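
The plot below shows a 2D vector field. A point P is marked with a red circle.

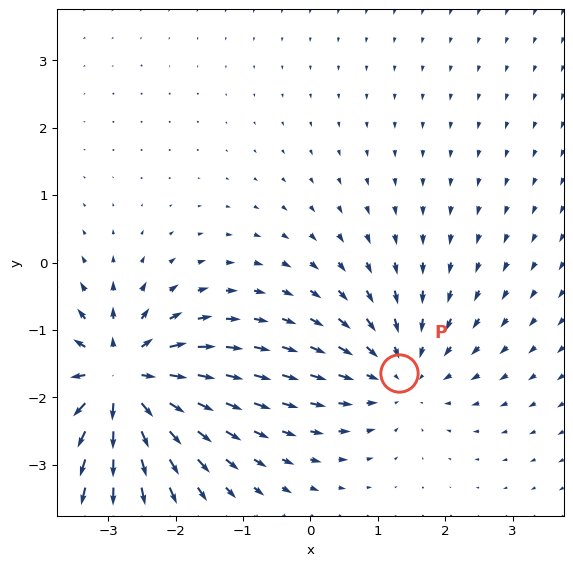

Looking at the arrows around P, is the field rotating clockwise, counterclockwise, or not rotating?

not rotating

Near P at (1.3, -1.6) the arrows show no circulation. The curl there is ≈0.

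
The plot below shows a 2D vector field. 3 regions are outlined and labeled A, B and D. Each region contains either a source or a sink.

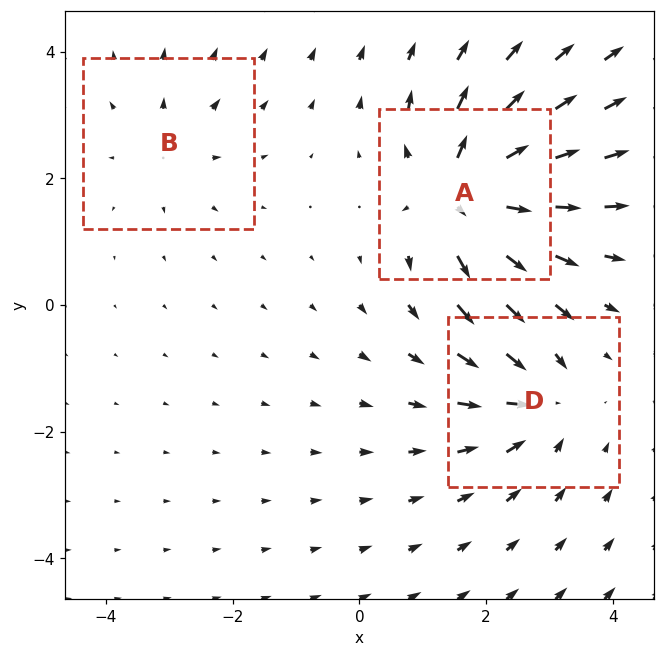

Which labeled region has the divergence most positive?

Divergence at each region's feature centre — A: about +6, B: about +2, D: about -4. Region A is most positive.

A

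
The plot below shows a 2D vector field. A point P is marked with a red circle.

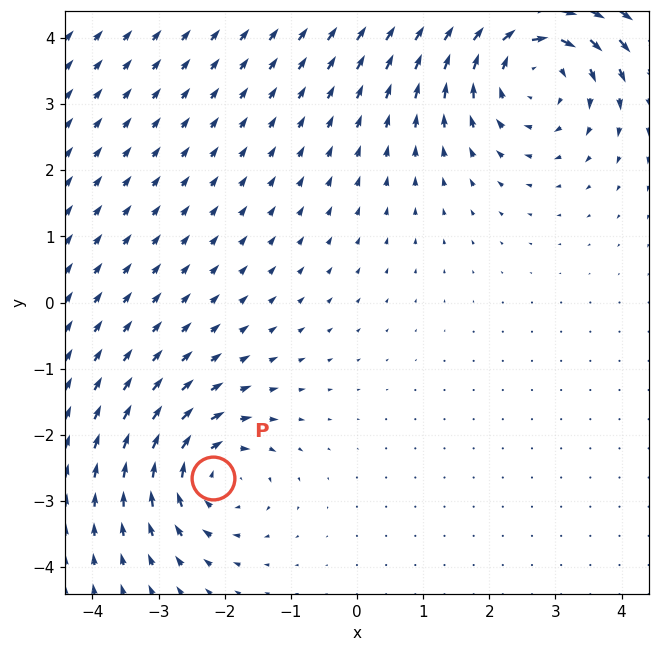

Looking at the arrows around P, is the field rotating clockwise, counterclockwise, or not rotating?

Near P at (-2.2, -2.7) the arrows circulate clockwise. The curl (z-component) there is about -4; negative curl means clockwise rotation.

clockwise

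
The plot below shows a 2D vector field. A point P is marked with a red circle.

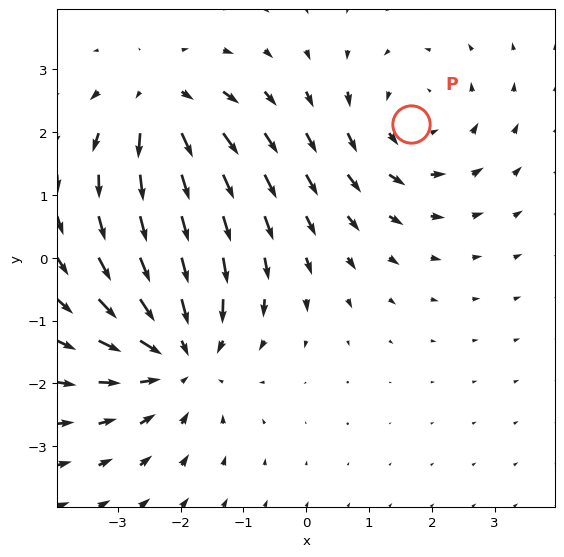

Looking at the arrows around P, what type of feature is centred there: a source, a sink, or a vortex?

At P (1.7, 2.1) the arrows circulate counterclockwise. Divergence ≈0, curl about +3 — near-zero divergence with nonzero curl is a vortex.

vortex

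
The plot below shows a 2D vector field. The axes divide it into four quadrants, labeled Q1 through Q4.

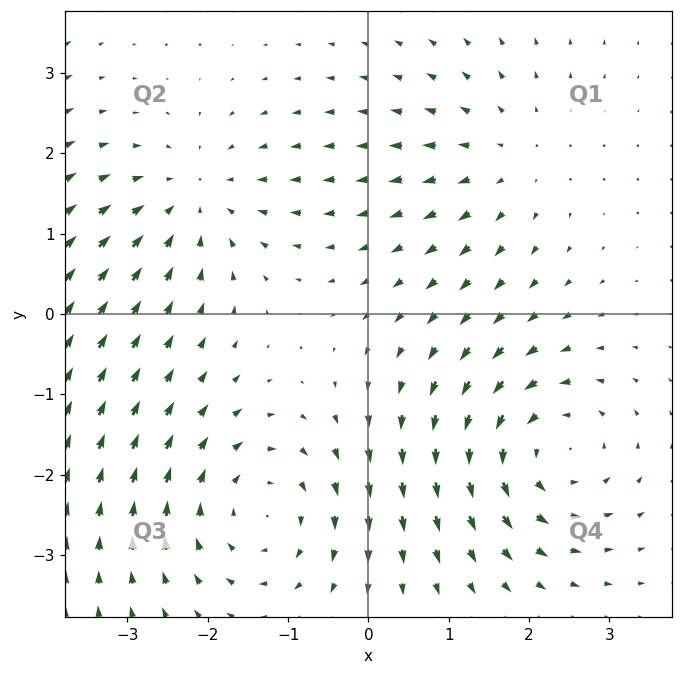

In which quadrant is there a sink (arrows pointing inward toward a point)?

Q2

The sink sits at approximately (-2.2, 1.4), which lies in quadrant Q2. The divergence there is about -3, negative as expected for a sink.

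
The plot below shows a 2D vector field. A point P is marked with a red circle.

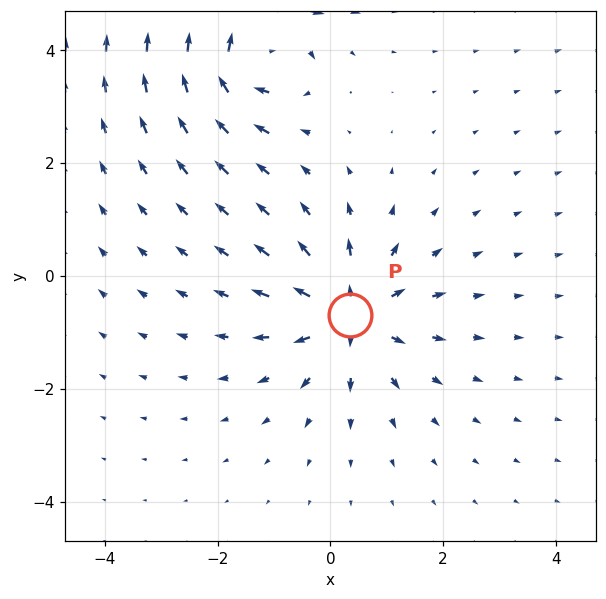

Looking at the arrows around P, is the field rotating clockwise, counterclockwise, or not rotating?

Near P at (0.3, -0.7) the arrows show no circulation. The curl there is ≈0.

not rotating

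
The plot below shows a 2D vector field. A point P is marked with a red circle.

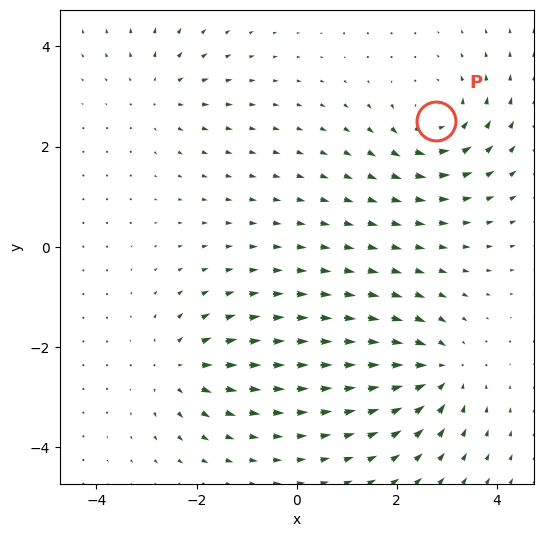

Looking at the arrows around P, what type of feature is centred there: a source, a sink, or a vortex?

vortex

At P (2.8, 2.5) the arrows circulate counterclockwise. Divergence ≈0, curl about +4 — near-zero divergence with nonzero curl is a vortex.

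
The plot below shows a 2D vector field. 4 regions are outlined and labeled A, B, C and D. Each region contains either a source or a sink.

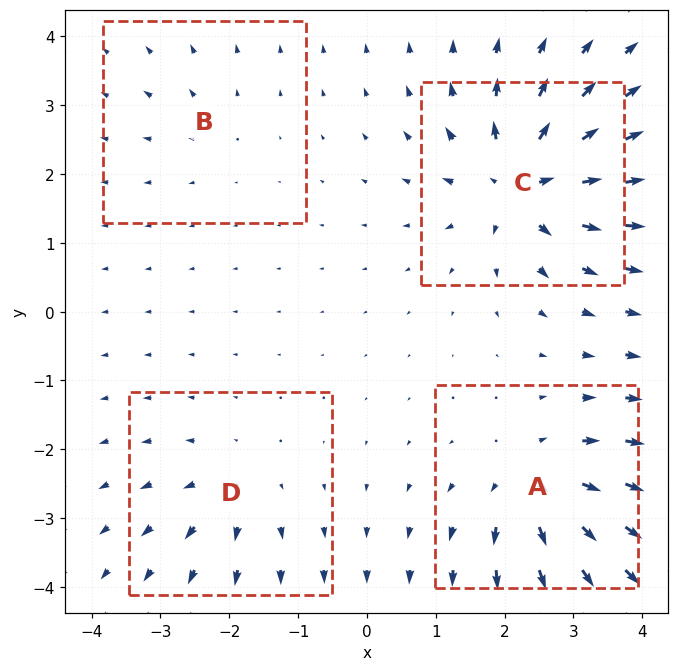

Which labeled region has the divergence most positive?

Divergence at each region's feature centre — A: about +7, B: about +2, C: about +9, D: about +4. Region C is most positive.

C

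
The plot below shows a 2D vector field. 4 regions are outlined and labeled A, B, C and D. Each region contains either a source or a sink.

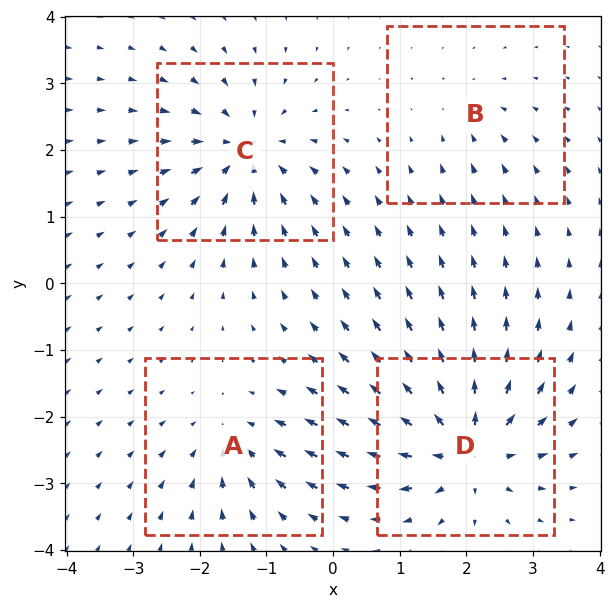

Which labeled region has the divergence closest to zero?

Divergence at each region's feature centre — A: about -4, B: about -3, C: about -7, D: about +8. Region B is closest to zero.

B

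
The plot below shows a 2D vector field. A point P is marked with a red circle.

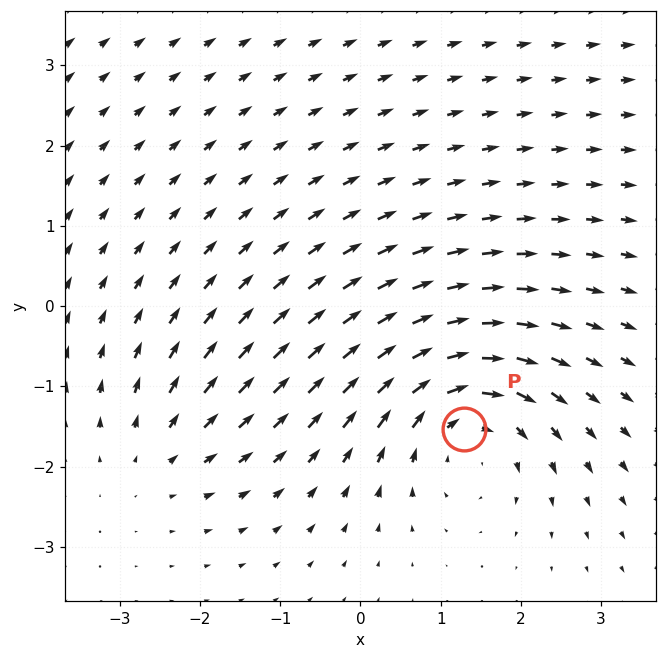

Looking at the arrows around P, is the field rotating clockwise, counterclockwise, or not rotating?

clockwise

Near P at (1.3, -1.5) the arrows circulate clockwise. The curl (z-component) there is about -5; negative curl means clockwise rotation.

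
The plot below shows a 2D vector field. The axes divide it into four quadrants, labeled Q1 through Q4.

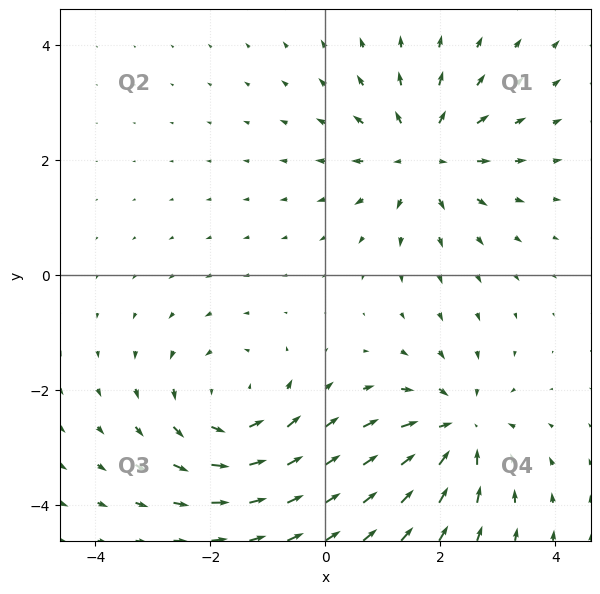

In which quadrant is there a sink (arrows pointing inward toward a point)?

The sink sits at approximately (2.3, -2.7), which lies in quadrant Q4. The divergence there is about -5, negative as expected for a sink.

Q4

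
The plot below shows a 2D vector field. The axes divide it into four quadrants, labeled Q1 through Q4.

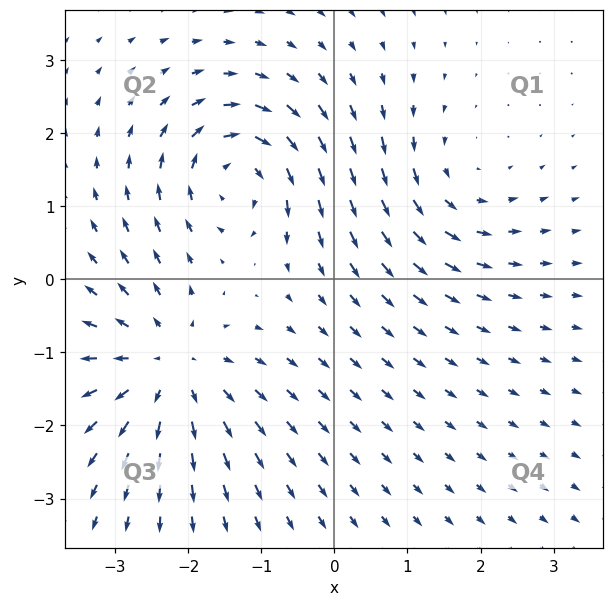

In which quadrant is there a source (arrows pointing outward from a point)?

Q3

The source sits at approximately (-2.3, -1.2), which lies in quadrant Q3. The divergence there is about +4, positive as expected for a source.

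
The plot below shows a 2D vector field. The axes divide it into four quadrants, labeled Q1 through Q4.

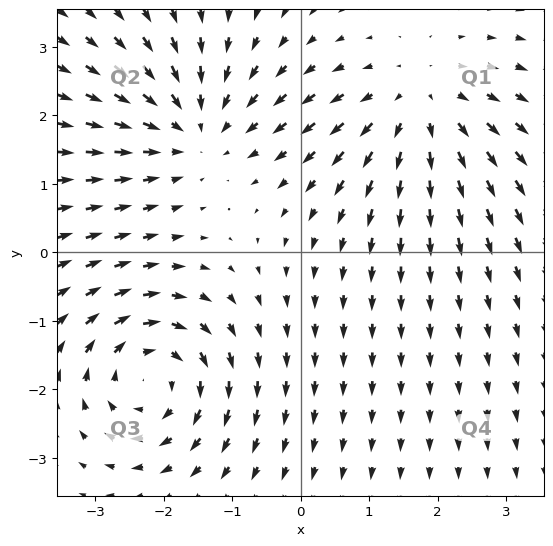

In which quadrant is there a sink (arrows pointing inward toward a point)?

Q2

The sink sits at approximately (-1.6, 1.8), which lies in quadrant Q2. The divergence there is about -4, negative as expected for a sink.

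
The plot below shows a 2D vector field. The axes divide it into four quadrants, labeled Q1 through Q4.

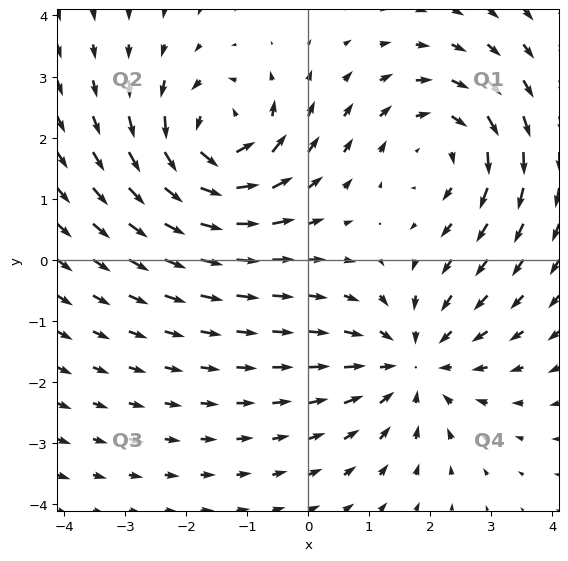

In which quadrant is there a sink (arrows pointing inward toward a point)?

Q4

The sink sits at approximately (1.7, -1.7), which lies in quadrant Q4. The divergence there is about -4, negative as expected for a sink.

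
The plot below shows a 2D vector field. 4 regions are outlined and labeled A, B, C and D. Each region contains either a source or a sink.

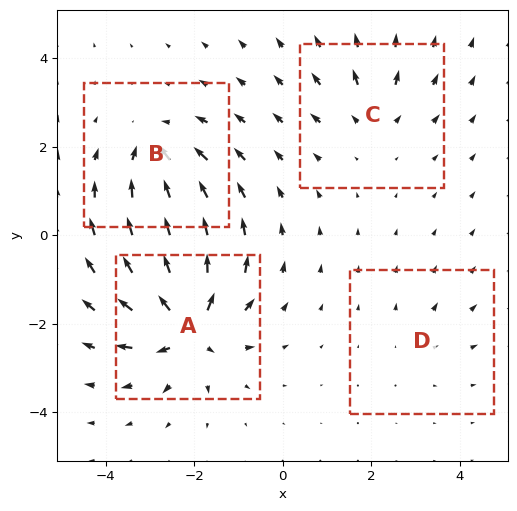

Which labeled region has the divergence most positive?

Divergence at each region's feature centre — A: about +9, B: about -6, C: about +4, D: about +2. Region A is most positive.

A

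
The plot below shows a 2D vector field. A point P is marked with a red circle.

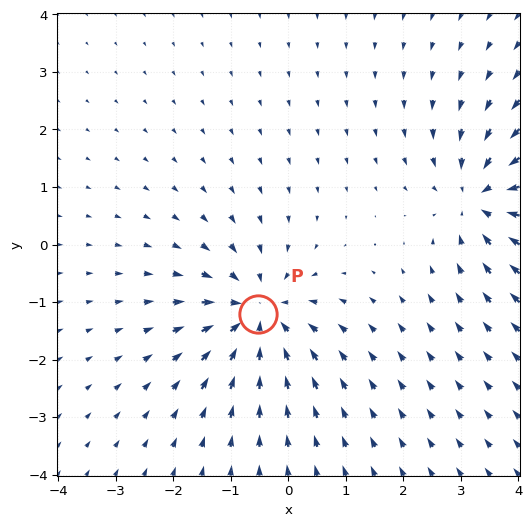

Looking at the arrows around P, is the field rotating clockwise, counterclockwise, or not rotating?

not rotating

Near P at (-0.5, -1.2) the arrows show no circulation. The curl there is ≈0.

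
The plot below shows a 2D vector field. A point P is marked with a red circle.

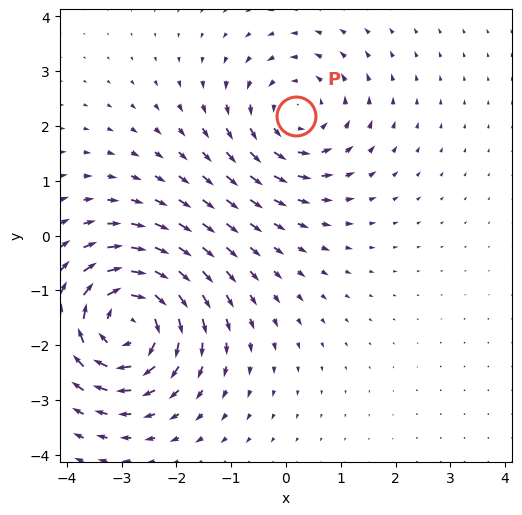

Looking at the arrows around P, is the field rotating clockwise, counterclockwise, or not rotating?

counterclockwise

Near P at (0.2, 2.2) the arrows circulate counterclockwise. The curl (z-component) there is about +3; positive curl means counterclockwise rotation.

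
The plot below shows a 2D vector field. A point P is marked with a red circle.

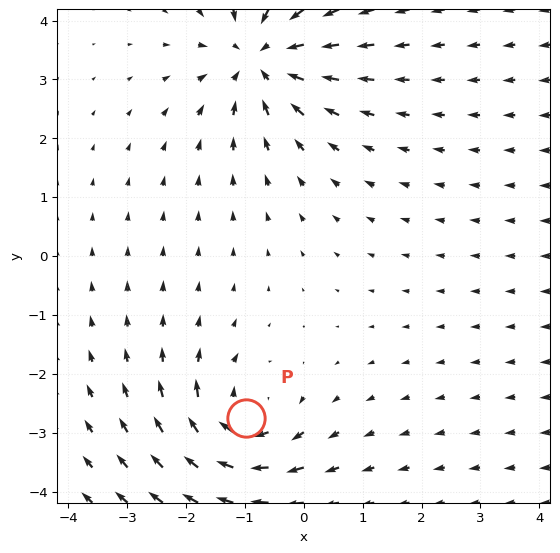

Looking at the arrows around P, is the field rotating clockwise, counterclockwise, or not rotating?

clockwise

Near P at (-1.0, -2.7) the arrows circulate clockwise. The curl (z-component) there is about -4; negative curl means clockwise rotation.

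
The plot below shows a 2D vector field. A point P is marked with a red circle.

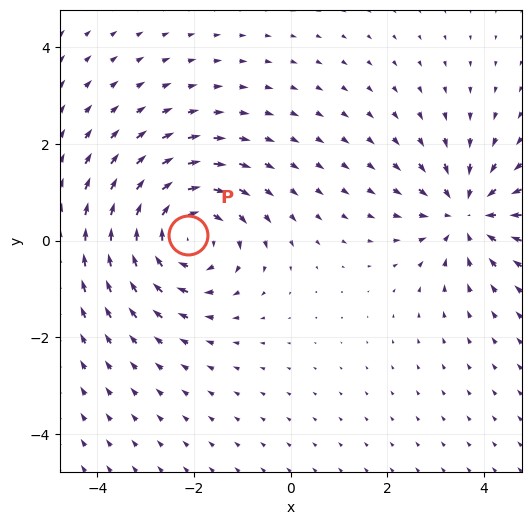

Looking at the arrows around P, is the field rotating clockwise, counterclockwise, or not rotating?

Near P at (-2.1, 0.1) the arrows circulate clockwise. The curl (z-component) there is about -4; negative curl means clockwise rotation.

clockwise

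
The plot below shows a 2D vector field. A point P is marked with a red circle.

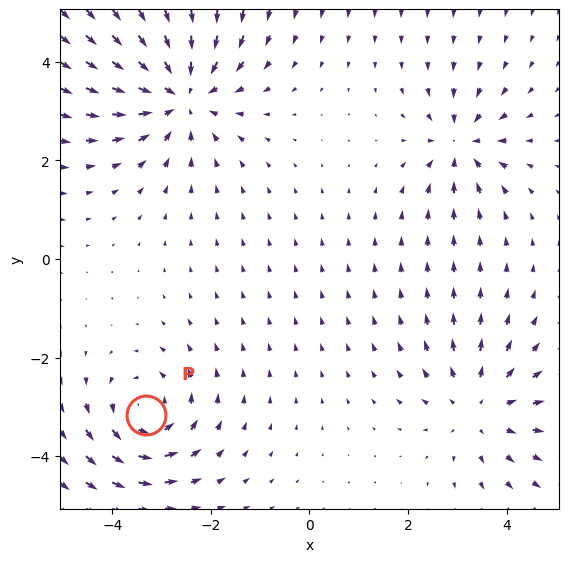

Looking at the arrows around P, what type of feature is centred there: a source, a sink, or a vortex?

At P (-3.3, -3.2) the arrows circulate counterclockwise. Divergence ≈0, curl about +4 — near-zero divergence with nonzero curl is a vortex.

vortex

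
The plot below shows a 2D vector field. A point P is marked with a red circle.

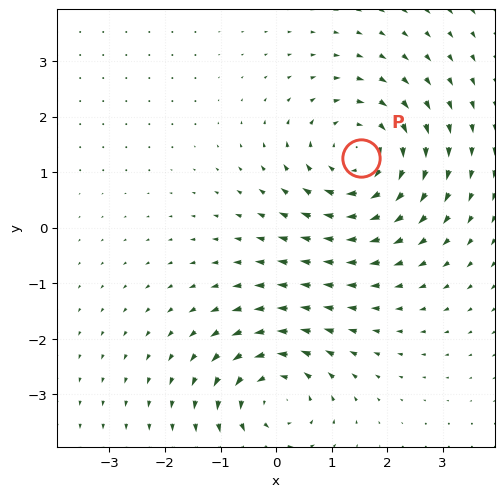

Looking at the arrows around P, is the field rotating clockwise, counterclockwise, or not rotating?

clockwise

Near P at (1.5, 1.3) the arrows circulate clockwise. The curl (z-component) there is about -4; negative curl means clockwise rotation.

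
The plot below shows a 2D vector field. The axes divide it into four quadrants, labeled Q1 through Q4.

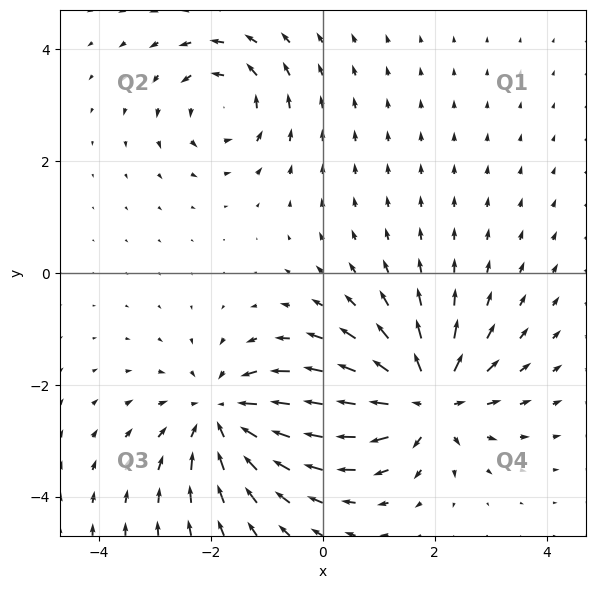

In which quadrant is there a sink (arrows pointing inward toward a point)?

Q3

The sink sits at approximately (-1.8, -2.6), which lies in quadrant Q3. The divergence there is about -4, negative as expected for a sink.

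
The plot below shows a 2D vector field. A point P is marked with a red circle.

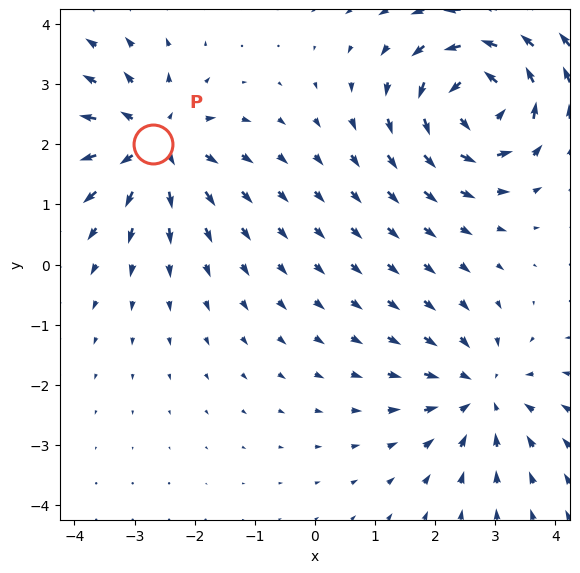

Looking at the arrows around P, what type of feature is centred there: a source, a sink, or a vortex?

source

At P (-2.7, 2.0) the arrows spread outward. Divergence about +5, curl ≈0 — positive divergence with near-zero curl is a source.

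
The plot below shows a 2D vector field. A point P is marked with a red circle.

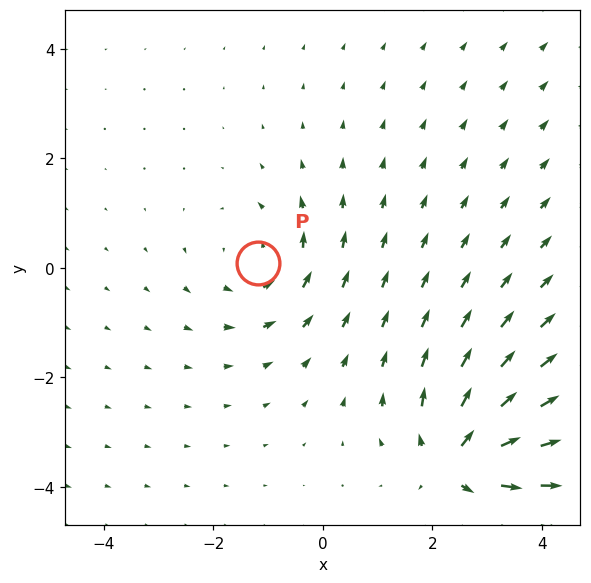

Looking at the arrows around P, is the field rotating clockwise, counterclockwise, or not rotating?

counterclockwise

Near P at (-1.2, 0.1) the arrows circulate counterclockwise. The curl (z-component) there is about +3; positive curl means counterclockwise rotation.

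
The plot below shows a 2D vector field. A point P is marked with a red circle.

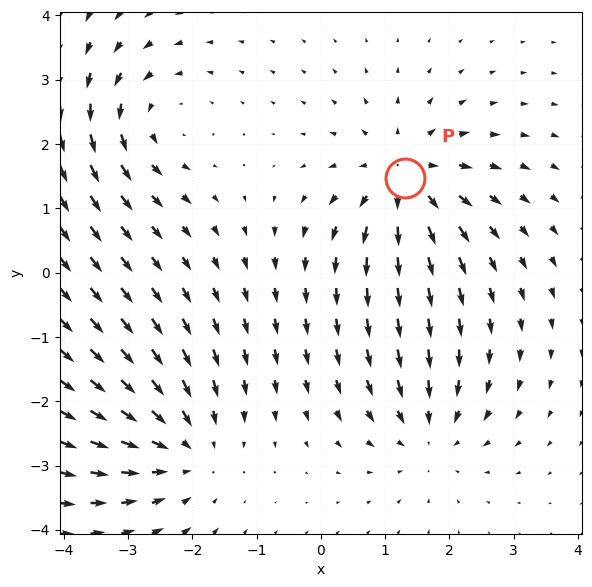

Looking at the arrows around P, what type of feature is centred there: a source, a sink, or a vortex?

At P (1.3, 1.5) the arrows spread outward. Divergence about +6, curl ≈0 — positive divergence with near-zero curl is a source.

source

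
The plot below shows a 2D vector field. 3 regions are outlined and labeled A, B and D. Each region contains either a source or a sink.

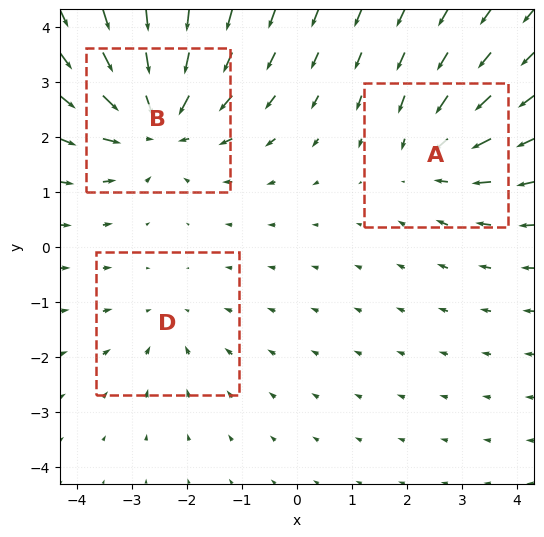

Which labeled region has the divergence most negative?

Divergence at each region's feature centre — A: about -3, B: about -4, D: about -2. Region B is most negative.

B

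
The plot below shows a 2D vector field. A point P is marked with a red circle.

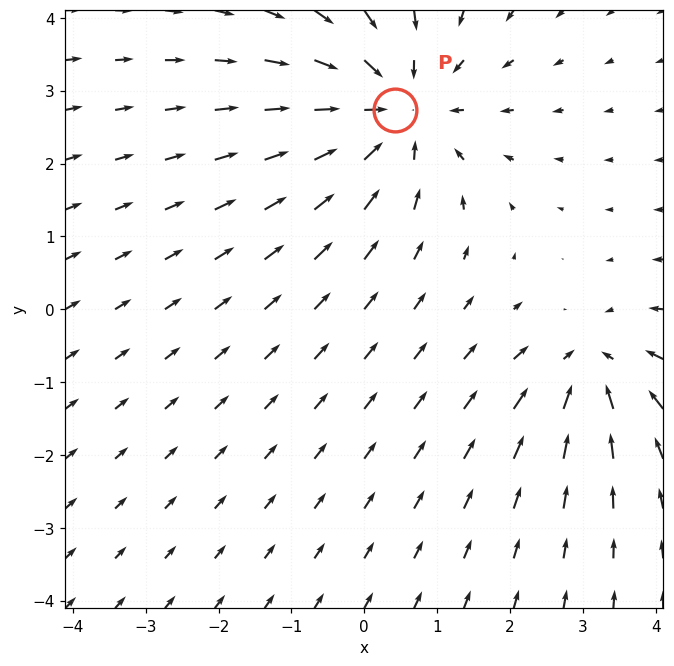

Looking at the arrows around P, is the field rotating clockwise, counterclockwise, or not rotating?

not rotating

Near P at (0.4, 2.7) the arrows show no circulation. The curl there is ≈0.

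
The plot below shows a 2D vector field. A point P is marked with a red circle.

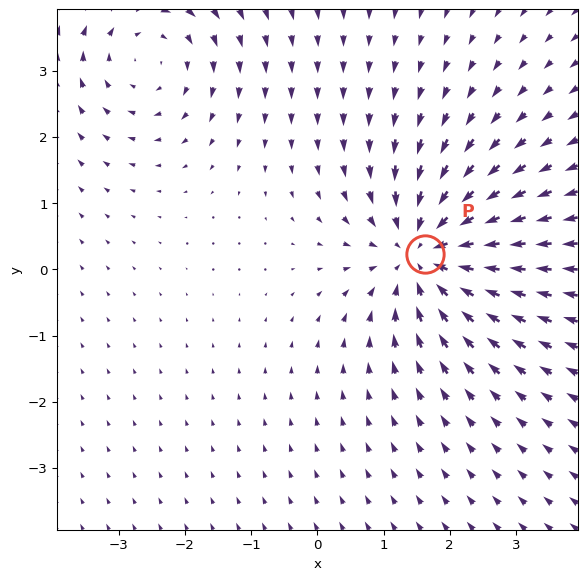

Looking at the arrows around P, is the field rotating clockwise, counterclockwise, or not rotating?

not rotating

Near P at (1.6, 0.2) the arrows show no circulation. The curl there is ≈0.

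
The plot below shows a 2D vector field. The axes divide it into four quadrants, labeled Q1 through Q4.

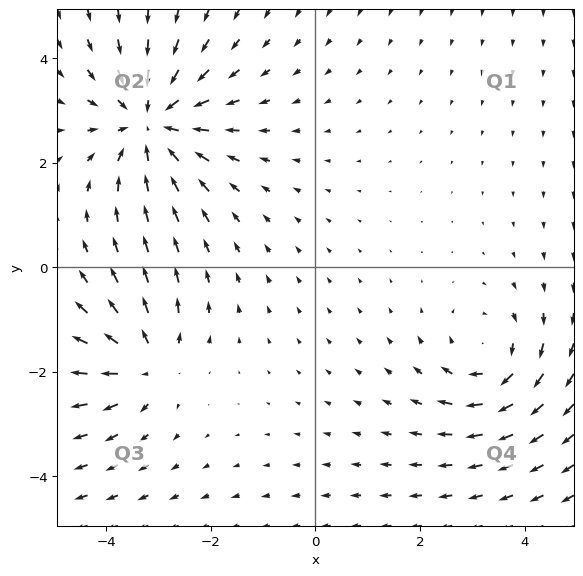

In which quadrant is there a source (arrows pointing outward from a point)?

Q3

The source sits at approximately (-3.2, -1.8), which lies in quadrant Q3. The divergence there is about +4, positive as expected for a source.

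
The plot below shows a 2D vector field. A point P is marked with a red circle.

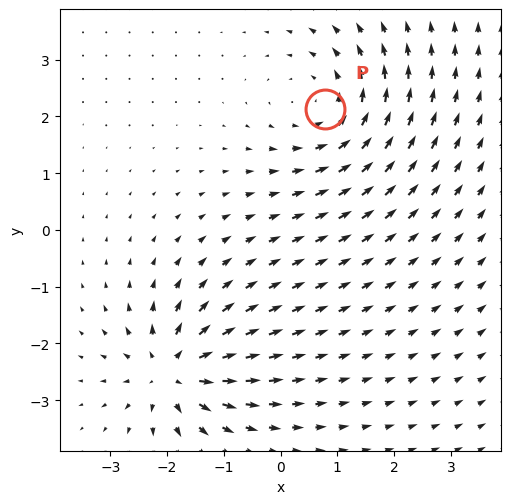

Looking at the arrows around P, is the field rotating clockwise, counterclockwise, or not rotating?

counterclockwise

Near P at (0.8, 2.1) the arrows circulate counterclockwise. The curl (z-component) there is about +2; positive curl means counterclockwise rotation.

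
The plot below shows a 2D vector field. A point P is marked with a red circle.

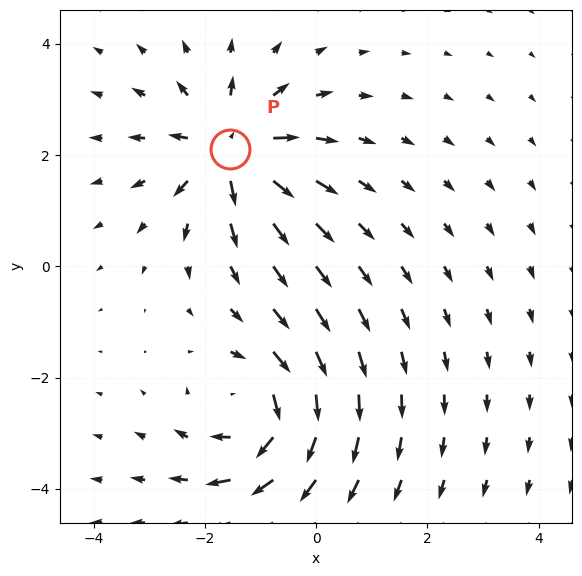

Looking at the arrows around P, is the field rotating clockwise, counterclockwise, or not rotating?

Near P at (-1.5, 2.1) the arrows show no circulation. The curl there is ≈0.

not rotating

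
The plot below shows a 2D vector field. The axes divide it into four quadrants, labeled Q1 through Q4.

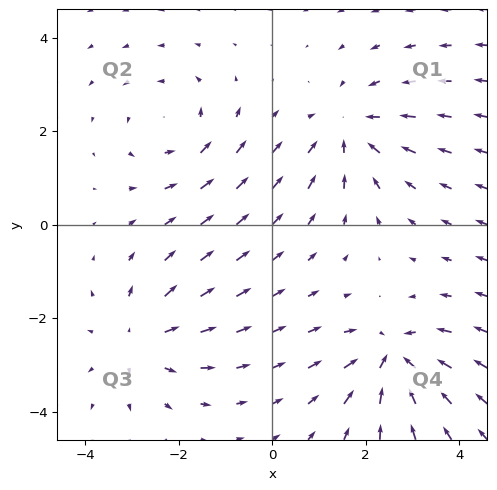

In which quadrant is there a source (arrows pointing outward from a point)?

Q3

The source sits at approximately (-2.8, -2.5), which lies in quadrant Q3. The divergence there is about +4, positive as expected for a source.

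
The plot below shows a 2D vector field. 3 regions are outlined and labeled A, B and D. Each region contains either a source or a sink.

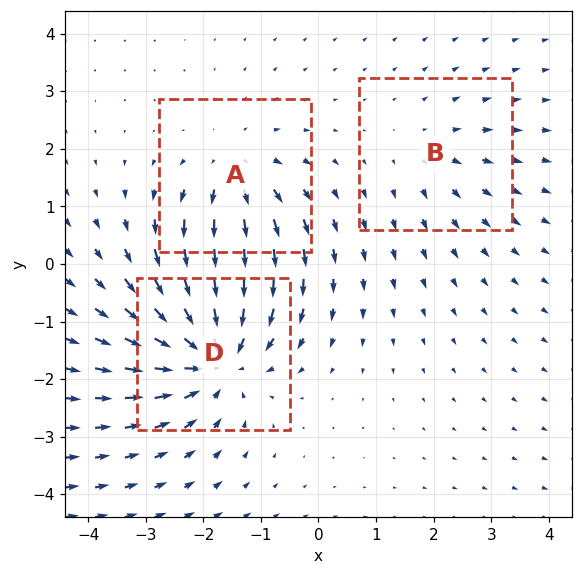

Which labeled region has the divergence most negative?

D

Divergence at each region's feature centre — A: about +3, B: about +2, D: about -5. Region D is most negative.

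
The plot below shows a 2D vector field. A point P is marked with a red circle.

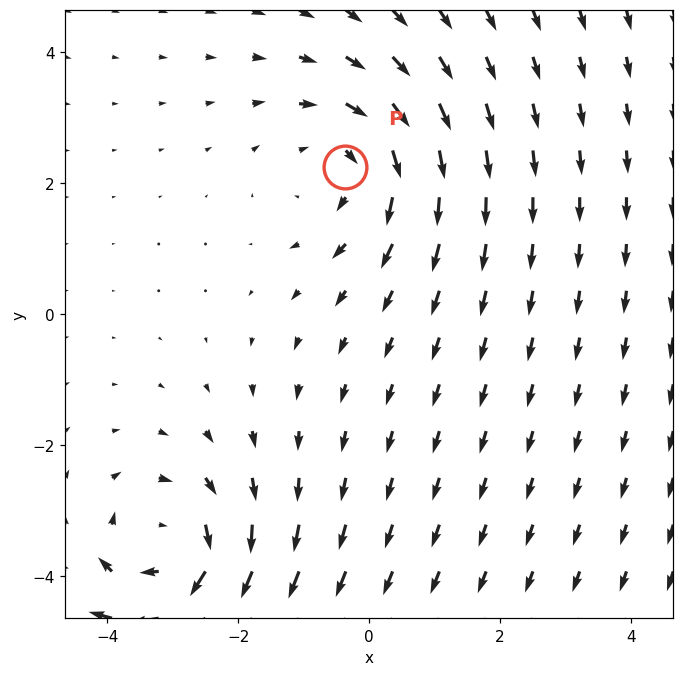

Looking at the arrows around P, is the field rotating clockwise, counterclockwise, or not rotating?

clockwise

Near P at (-0.4, 2.3) the arrows circulate clockwise. The curl (z-component) there is about -4; negative curl means clockwise rotation.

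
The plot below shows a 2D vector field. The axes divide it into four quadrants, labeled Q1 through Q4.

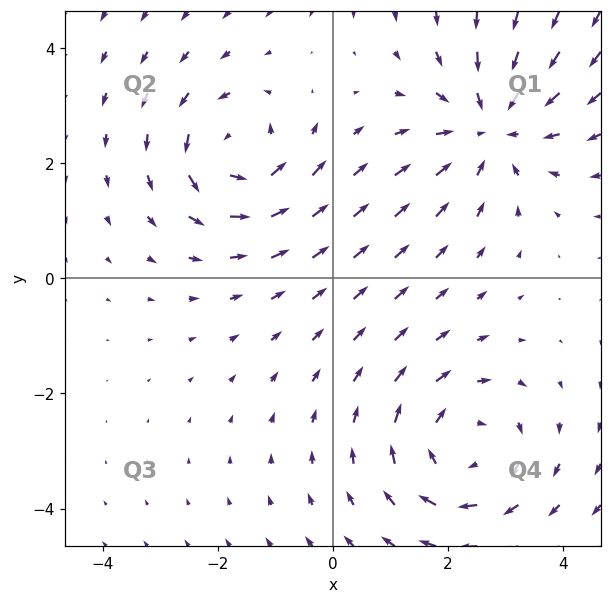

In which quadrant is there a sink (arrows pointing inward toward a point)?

Q1

The sink sits at approximately (2.8, 2.6), which lies in quadrant Q1. The divergence there is about -4, negative as expected for a sink.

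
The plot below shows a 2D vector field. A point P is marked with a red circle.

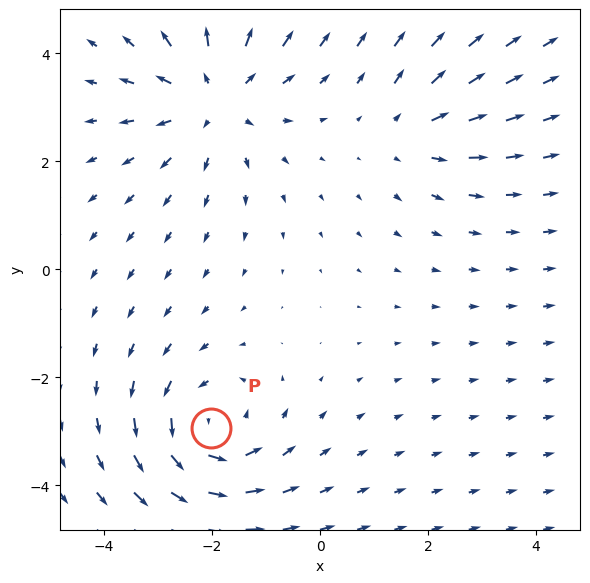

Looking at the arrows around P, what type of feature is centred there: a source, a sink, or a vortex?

At P (-2.0, -2.9) the arrows circulate counterclockwise. Divergence ≈0, curl about +4 — near-zero divergence with nonzero curl is a vortex.

vortex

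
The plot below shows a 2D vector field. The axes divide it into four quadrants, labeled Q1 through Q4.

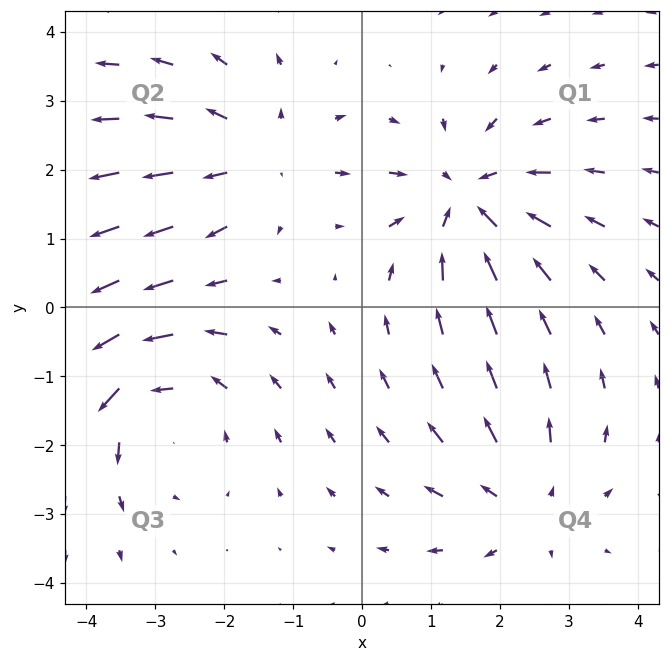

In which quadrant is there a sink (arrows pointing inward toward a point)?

Q1

The sink sits at approximately (1.5, 1.6), which lies in quadrant Q1. The divergence there is about -4, negative as expected for a sink.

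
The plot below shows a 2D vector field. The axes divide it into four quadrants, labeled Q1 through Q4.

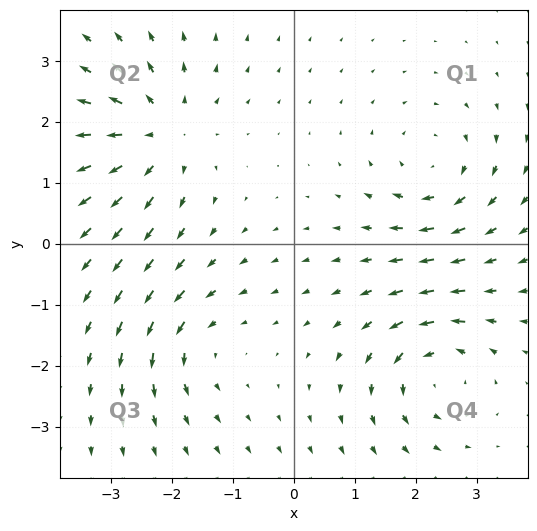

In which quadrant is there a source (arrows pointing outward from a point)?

Q2

The source sits at approximately (-2.2, 1.8), which lies in quadrant Q2. The divergence there is about +4, positive as expected for a source.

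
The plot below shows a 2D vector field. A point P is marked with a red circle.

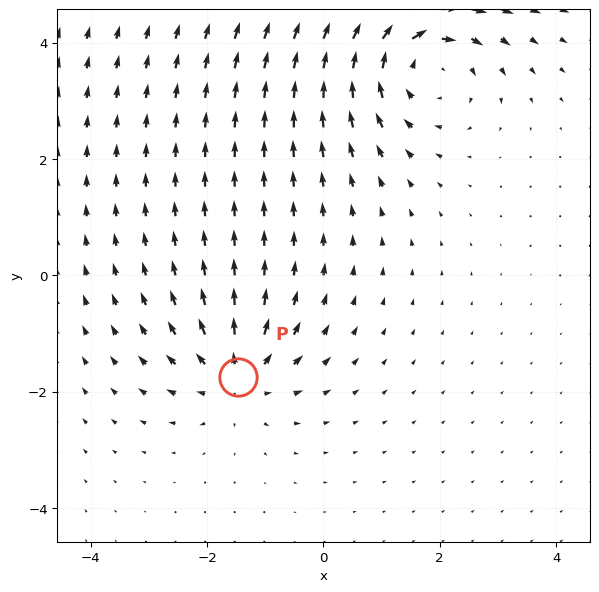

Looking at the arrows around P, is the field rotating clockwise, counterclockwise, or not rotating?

Near P at (-1.5, -1.7) the arrows show no circulation. The curl there is ≈0.

not rotating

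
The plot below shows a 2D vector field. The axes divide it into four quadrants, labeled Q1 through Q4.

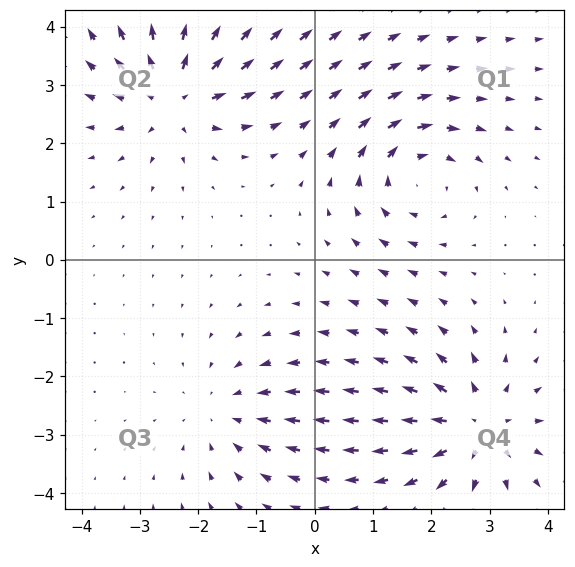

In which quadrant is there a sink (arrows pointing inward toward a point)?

The sink sits at approximately (-1.5, -2.6), which lies in quadrant Q3. The divergence there is about -2, negative as expected for a sink.

Q3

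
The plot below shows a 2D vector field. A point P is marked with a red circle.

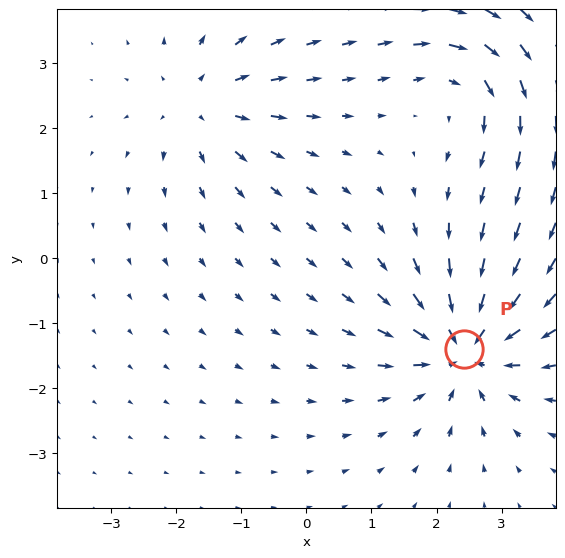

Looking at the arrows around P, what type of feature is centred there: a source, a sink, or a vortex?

At P (2.4, -1.4) the arrows converge inward. Divergence about -5, curl ≈0 — negative divergence with near-zero curl is a sink.

sink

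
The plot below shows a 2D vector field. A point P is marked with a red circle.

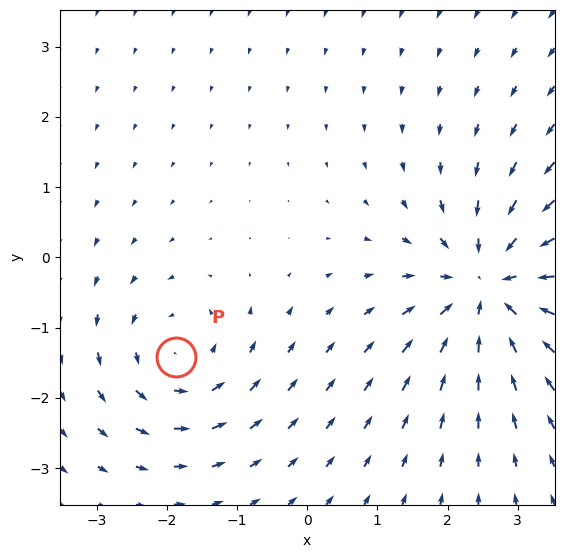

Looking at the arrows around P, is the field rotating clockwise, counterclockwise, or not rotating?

counterclockwise

Near P at (-1.9, -1.4) the arrows circulate counterclockwise. The curl (z-component) there is about +3; positive curl means counterclockwise rotation.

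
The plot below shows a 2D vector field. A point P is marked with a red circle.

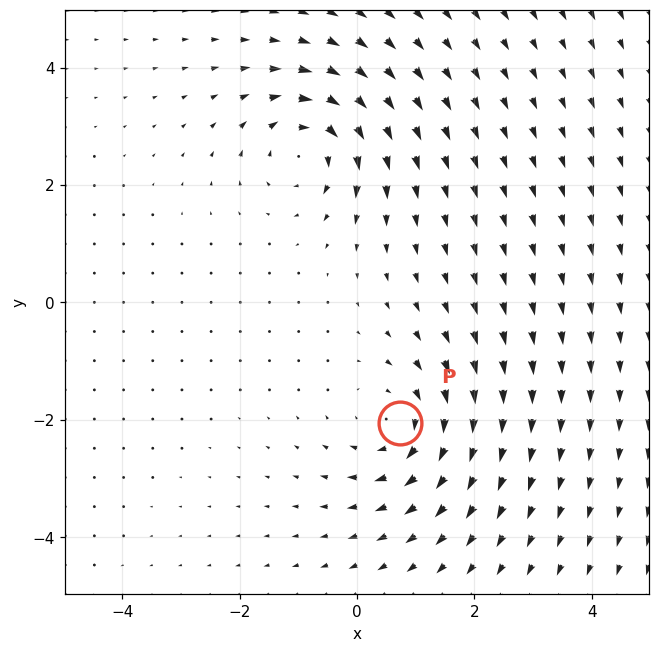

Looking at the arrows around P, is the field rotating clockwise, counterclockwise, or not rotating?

clockwise

Near P at (0.7, -2.1) the arrows circulate clockwise. The curl (z-component) there is about -4; negative curl means clockwise rotation.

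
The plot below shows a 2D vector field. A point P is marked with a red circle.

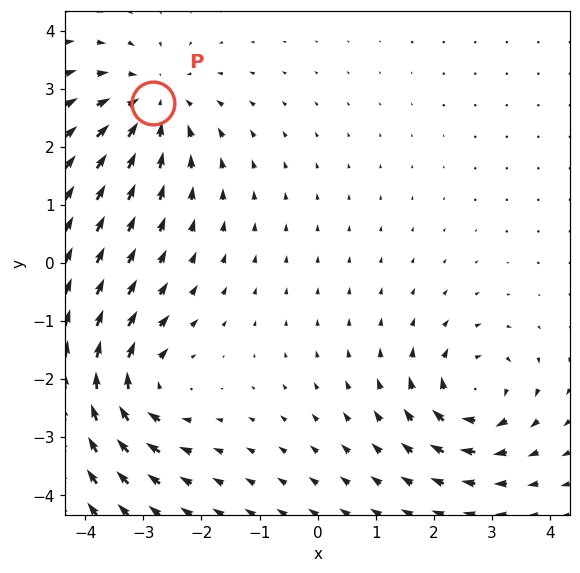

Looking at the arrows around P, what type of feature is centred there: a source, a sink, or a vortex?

sink

At P (-2.8, 2.8) the arrows converge inward. Divergence about -4, curl ≈0 — negative divergence with near-zero curl is a sink.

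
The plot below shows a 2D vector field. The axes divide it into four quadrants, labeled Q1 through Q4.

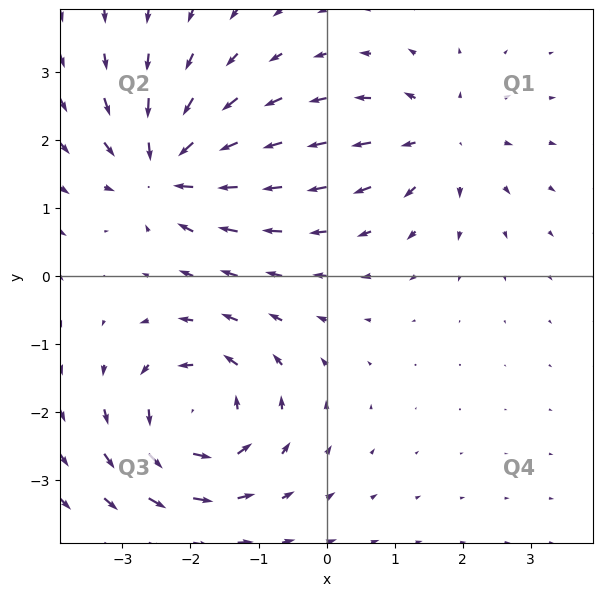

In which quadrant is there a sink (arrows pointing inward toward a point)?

The sink sits at approximately (-2.4, 1.6), which lies in quadrant Q2. The divergence there is about -6, negative as expected for a sink.

Q2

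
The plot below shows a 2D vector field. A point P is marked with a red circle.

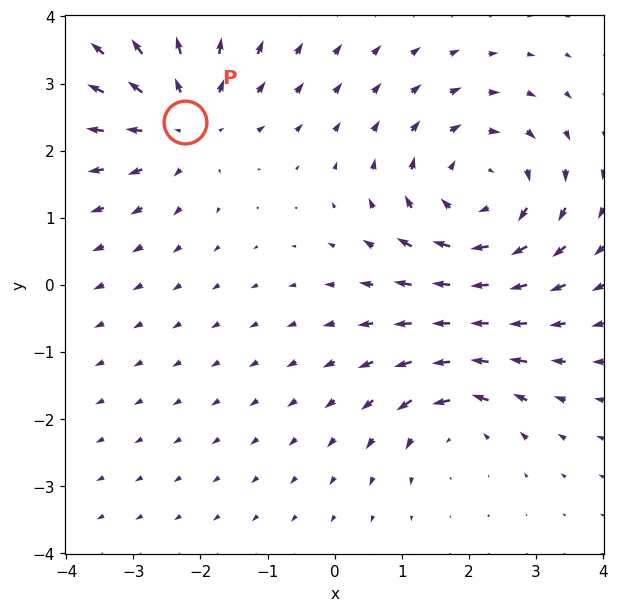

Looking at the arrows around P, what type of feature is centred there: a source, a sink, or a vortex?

At P (-2.2, 2.4) the arrows spread outward. Divergence about +4, curl ≈0 — positive divergence with near-zero curl is a source.

source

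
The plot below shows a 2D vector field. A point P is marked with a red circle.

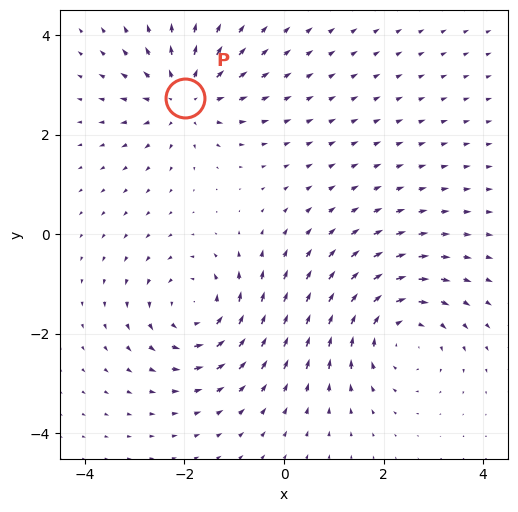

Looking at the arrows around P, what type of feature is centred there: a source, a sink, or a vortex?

At P (-2.0, 2.7) the arrows spread outward. Divergence about +4, curl ≈0 — positive divergence with near-zero curl is a source.

source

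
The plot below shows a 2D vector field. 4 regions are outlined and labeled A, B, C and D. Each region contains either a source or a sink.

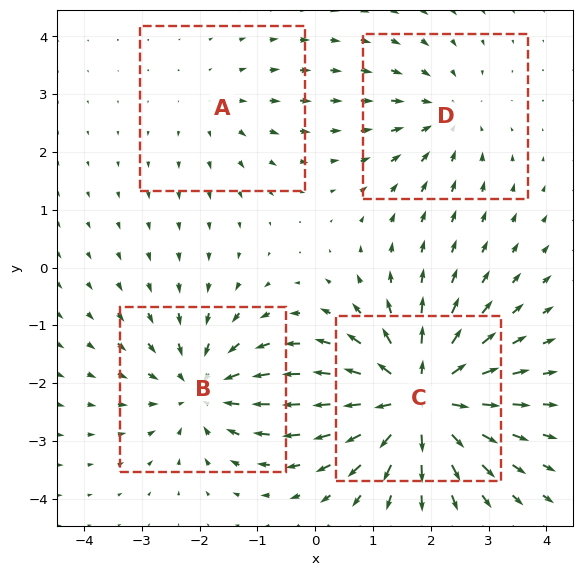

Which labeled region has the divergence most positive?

Divergence at each region's feature centre — A: about +2, B: about -5, C: about +7, D: about -3. Region C is most positive.

C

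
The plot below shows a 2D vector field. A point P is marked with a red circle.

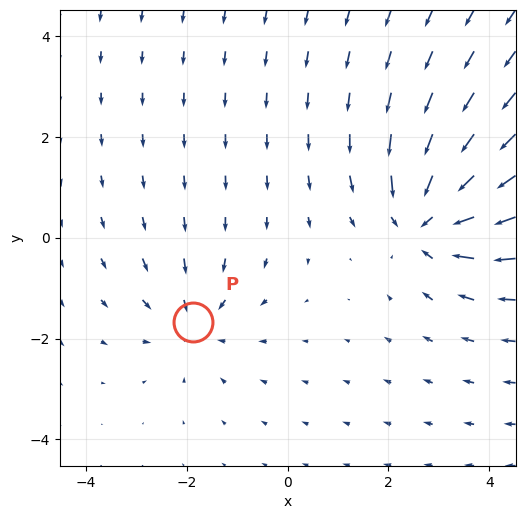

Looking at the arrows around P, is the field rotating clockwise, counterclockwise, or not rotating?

not rotating

Near P at (-1.9, -1.7) the arrows show no circulation. The curl there is ≈0.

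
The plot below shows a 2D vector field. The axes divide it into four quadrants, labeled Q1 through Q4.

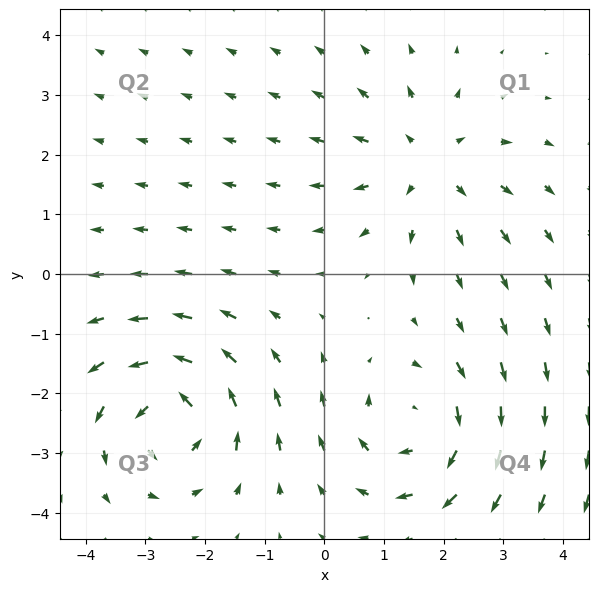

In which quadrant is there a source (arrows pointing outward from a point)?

The source sits at approximately (1.7, 1.8), which lies in quadrant Q1. The divergence there is about +3, positive as expected for a source.

Q1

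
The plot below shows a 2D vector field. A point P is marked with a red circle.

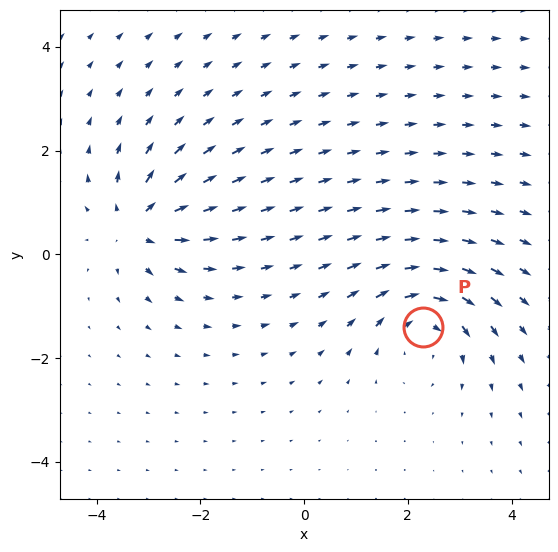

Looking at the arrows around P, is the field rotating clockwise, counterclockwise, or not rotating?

Near P at (2.3, -1.4) the arrows circulate clockwise. The curl (z-component) there is about -5; negative curl means clockwise rotation.

clockwise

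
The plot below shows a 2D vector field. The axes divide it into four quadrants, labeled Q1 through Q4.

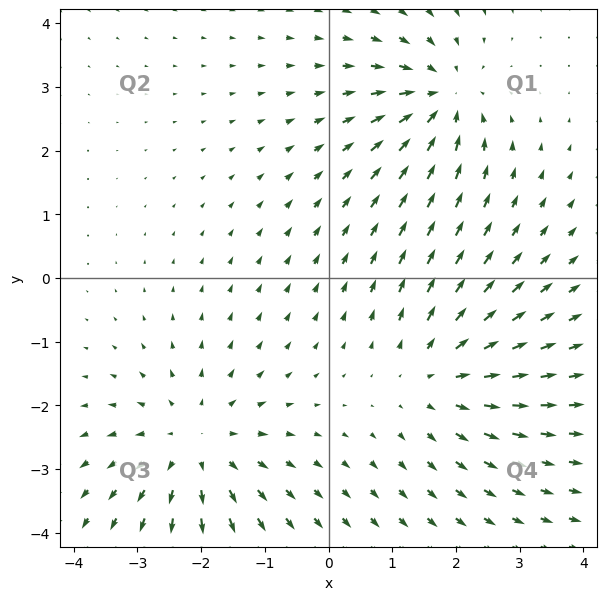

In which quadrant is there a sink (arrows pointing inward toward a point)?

The sink sits at approximately (1.8, 2.8), which lies in quadrant Q1. The divergence there is about -4, negative as expected for a sink.

Q1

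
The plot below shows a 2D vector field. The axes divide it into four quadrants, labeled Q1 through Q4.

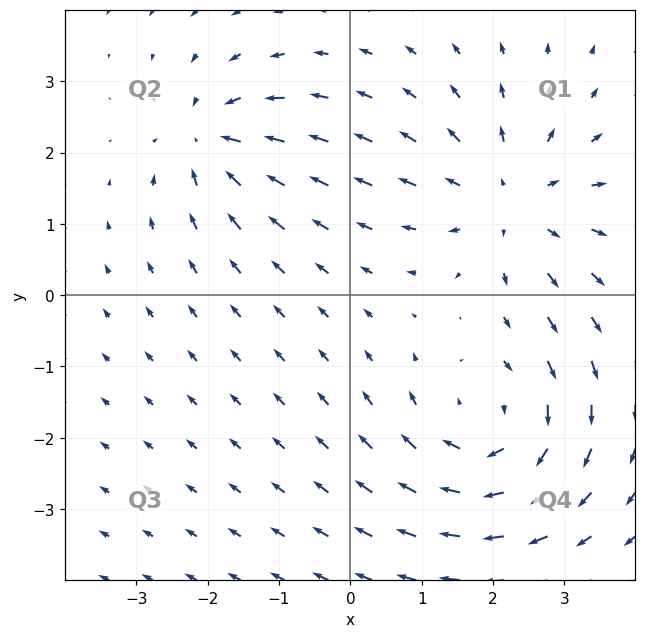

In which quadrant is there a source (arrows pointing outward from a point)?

The source sits at approximately (2.3, 1.3), which lies in quadrant Q1. The divergence there is about +4, positive as expected for a source.

Q1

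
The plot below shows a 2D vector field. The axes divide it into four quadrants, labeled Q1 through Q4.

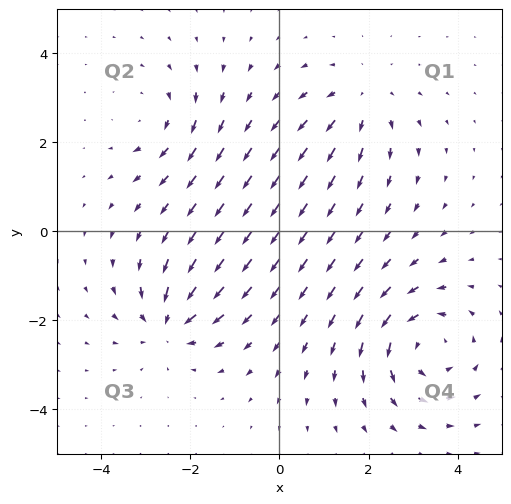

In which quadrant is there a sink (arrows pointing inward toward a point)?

The sink sits at approximately (-2.5, -2.0), which lies in quadrant Q3. The divergence there is about -5, negative as expected for a sink.

Q3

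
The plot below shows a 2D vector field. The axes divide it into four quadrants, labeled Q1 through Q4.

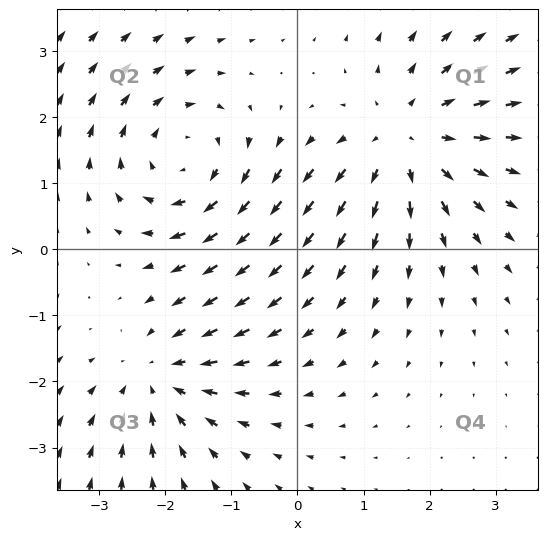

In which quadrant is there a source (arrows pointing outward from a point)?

Q1

The source sits at approximately (1.6, 1.7), which lies in quadrant Q1. The divergence there is about +4, positive as expected for a source.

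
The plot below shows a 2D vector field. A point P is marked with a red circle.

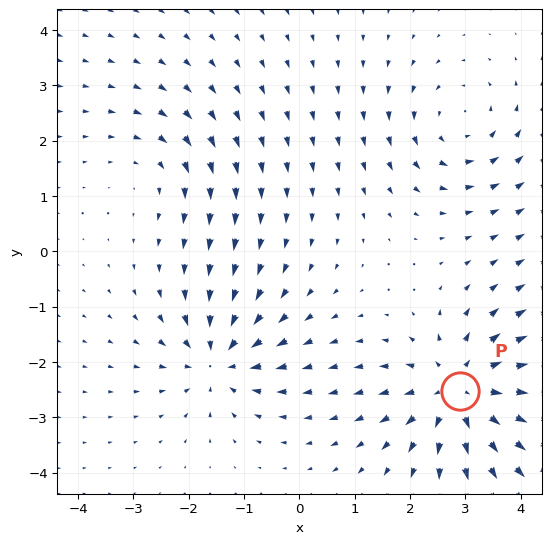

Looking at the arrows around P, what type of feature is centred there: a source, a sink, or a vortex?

At P (2.9, -2.5) the arrows spread outward. Divergence about +5, curl ≈0 — positive divergence with near-zero curl is a source.

source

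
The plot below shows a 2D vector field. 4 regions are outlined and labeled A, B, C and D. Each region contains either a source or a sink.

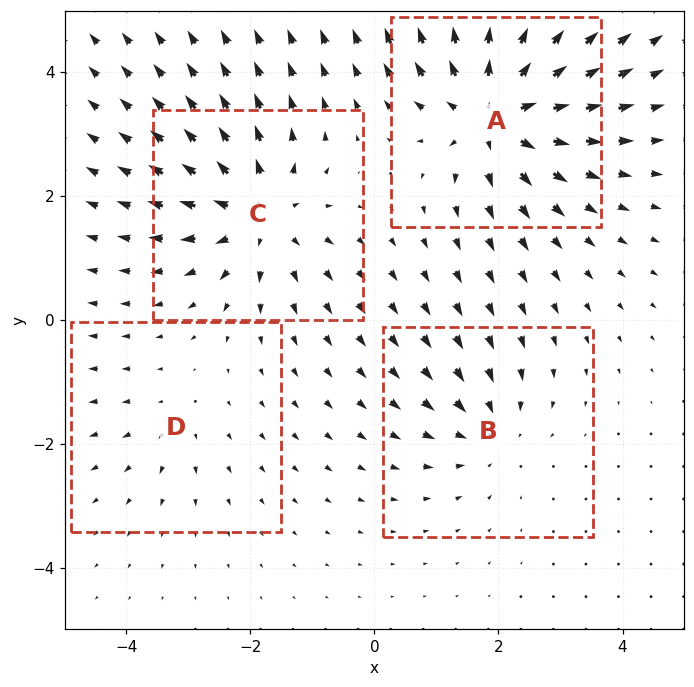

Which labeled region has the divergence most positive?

Divergence at each region's feature centre — A: about +7, B: about -4, C: about +5, D: about +2. Region A is most positive.

A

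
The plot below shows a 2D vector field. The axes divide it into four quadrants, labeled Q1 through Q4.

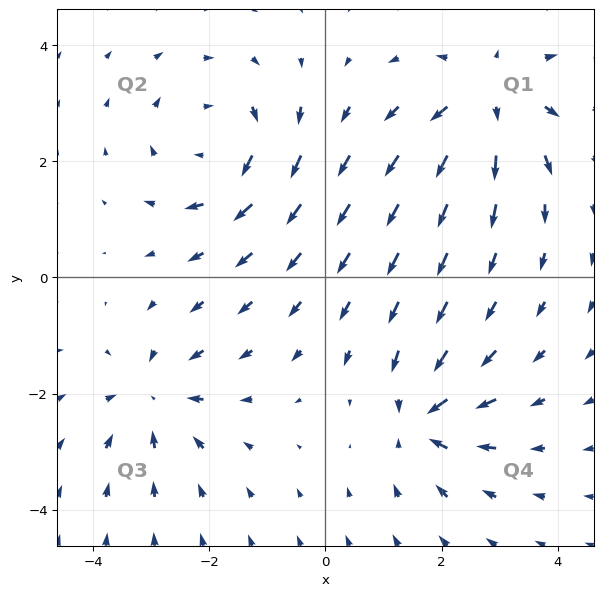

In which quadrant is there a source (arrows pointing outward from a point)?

The source sits at approximately (2.8, 3.1), which lies in quadrant Q1. The divergence there is about +5, positive as expected for a source.

Q1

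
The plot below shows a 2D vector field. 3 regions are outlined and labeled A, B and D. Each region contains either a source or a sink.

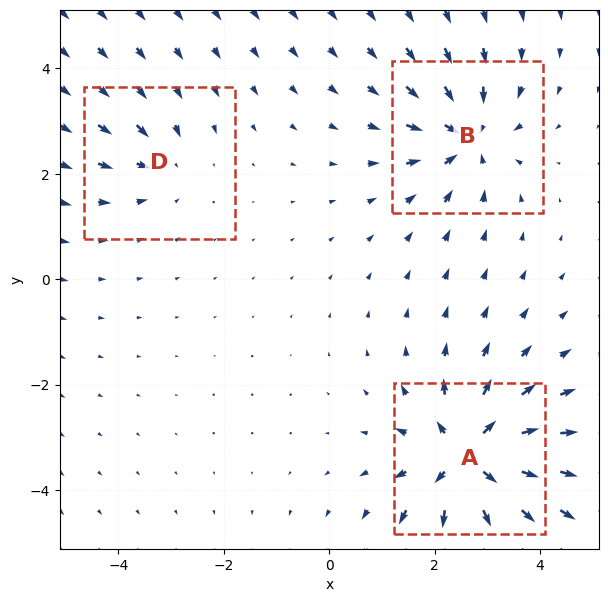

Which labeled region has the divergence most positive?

A

Divergence at each region's feature centre — A: about +6, B: about -4, D: about -2. Region A is most positive.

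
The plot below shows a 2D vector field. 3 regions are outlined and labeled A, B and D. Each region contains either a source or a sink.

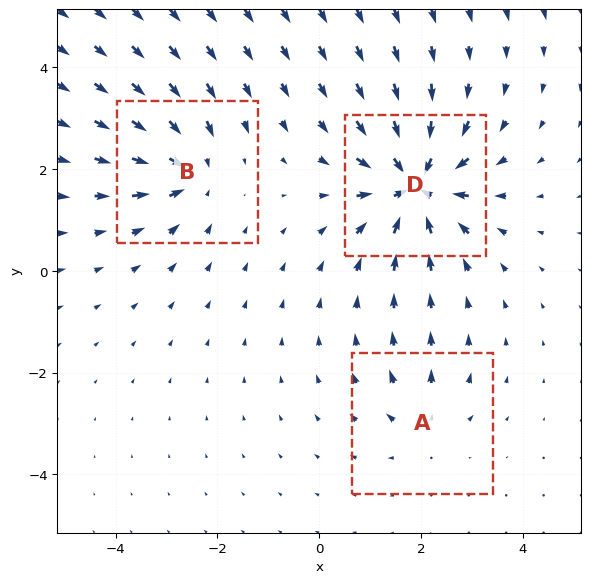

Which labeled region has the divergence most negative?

D

Divergence at each region's feature centre — A: about +3, B: about -4, D: about -7. Region D is most negative.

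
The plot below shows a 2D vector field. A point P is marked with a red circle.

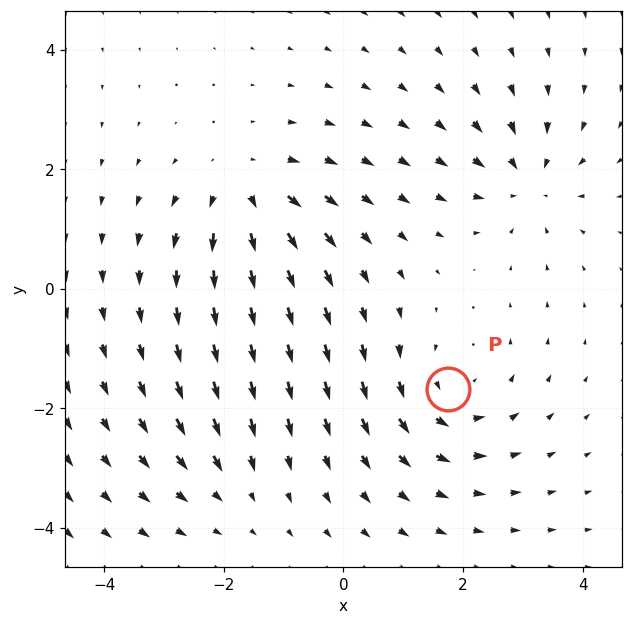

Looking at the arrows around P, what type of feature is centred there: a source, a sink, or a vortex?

vortex

At P (1.7, -1.7) the arrows circulate counterclockwise. Divergence ≈0, curl about +4 — near-zero divergence with nonzero curl is a vortex.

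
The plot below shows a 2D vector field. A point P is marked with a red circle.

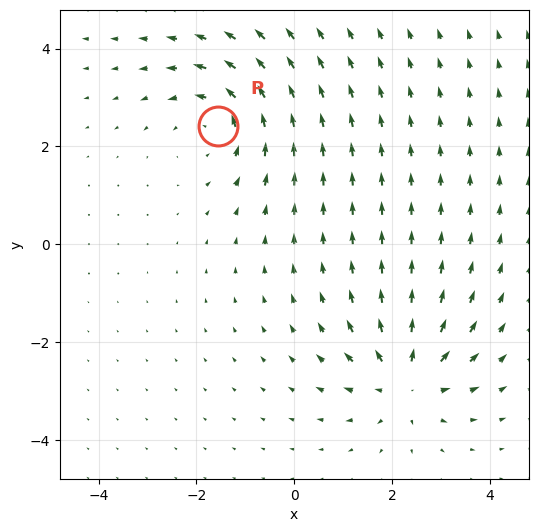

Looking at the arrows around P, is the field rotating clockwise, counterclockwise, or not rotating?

Near P at (-1.6, 2.4) the arrows circulate counterclockwise. The curl (z-component) there is about +4; positive curl means counterclockwise rotation.

counterclockwise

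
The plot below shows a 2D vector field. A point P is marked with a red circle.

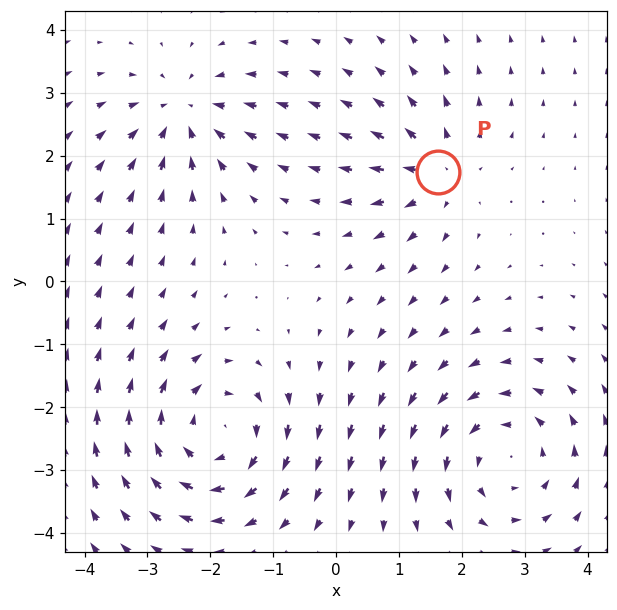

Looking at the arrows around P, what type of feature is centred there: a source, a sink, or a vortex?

At P (1.6, 1.7) the arrows spread outward. Divergence about +4, curl ≈0 — positive divergence with near-zero curl is a source.

source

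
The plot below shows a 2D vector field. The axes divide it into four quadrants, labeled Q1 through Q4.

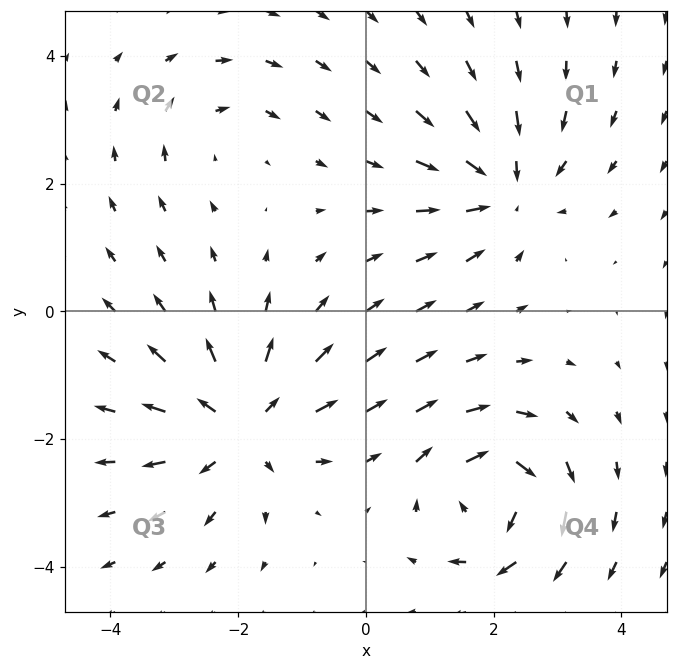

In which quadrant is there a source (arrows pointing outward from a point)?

The source sits at approximately (-1.9, -1.8), which lies in quadrant Q3. The divergence there is about +5, positive as expected for a source.

Q3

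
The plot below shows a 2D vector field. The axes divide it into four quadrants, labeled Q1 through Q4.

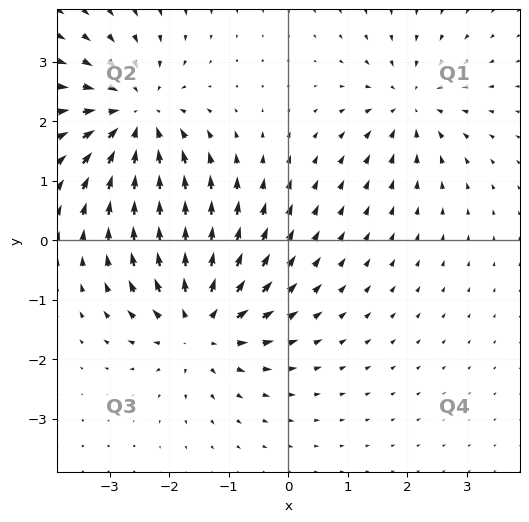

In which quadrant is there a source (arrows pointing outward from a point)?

Q3

The source sits at approximately (-1.5, -1.4), which lies in quadrant Q3. The divergence there is about +5, positive as expected for a source.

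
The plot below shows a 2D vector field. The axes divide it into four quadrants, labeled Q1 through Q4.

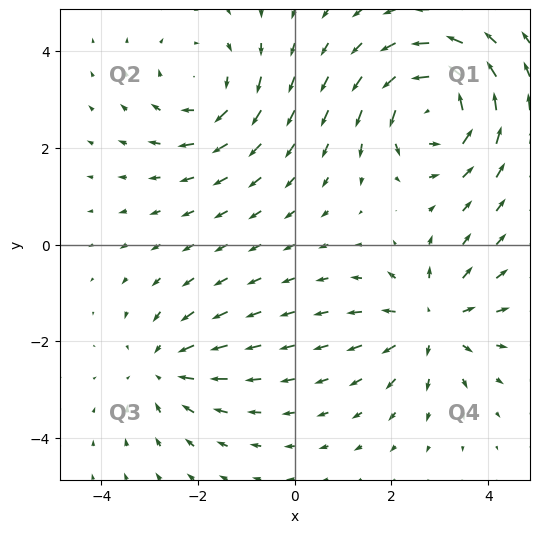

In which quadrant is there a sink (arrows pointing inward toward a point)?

Q3

The sink sits at approximately (-2.7, -2.6), which lies in quadrant Q3. The divergence there is about -3, negative as expected for a sink.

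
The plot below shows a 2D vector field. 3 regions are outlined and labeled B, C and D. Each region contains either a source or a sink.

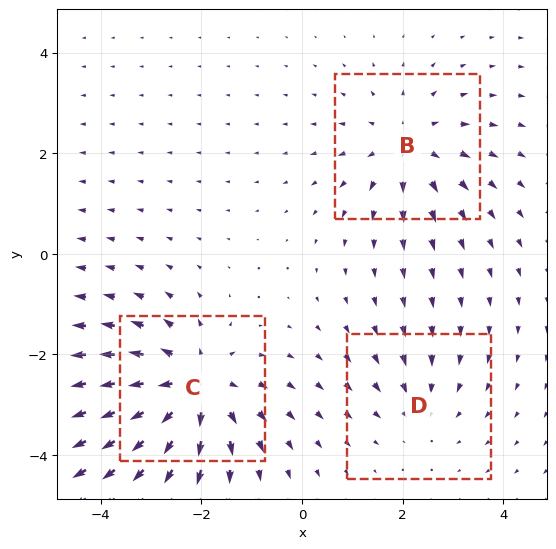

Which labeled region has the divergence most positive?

C

Divergence at each region's feature centre — B: about +3, C: about +4, D: about -2. Region C is most positive.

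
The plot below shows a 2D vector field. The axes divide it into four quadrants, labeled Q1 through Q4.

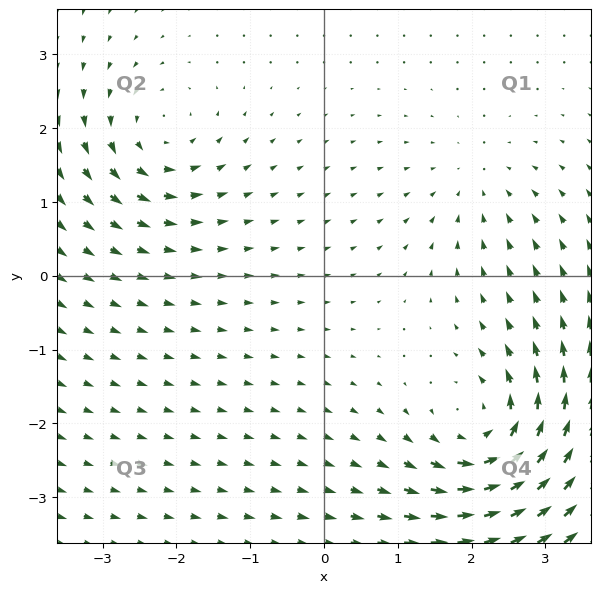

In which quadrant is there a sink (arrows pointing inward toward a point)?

Q1

The sink sits at approximately (2.1, 1.2), which lies in quadrant Q1. The divergence there is about -3, negative as expected for a sink.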